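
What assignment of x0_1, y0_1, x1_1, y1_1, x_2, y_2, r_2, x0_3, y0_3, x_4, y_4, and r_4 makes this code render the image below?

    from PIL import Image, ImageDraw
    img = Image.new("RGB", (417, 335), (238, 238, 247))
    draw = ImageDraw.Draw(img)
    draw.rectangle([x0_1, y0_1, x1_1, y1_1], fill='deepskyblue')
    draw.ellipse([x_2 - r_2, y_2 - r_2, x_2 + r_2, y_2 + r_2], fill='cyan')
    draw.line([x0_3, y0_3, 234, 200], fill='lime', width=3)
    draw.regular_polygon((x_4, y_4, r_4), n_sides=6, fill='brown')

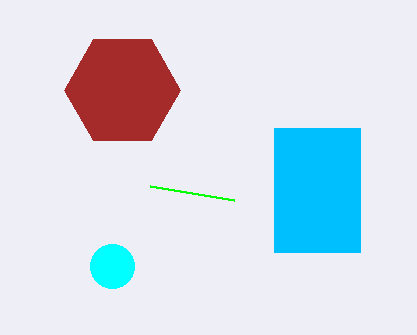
x0_1 = 274
y0_1 = 128
x1_1 = 360
y1_1 = 252
x_2 = 112
y_2 = 266
r_2 = 22
x0_3 = 150
y0_3 = 186
x_4 = 122
y_4 = 90
r_4 = 58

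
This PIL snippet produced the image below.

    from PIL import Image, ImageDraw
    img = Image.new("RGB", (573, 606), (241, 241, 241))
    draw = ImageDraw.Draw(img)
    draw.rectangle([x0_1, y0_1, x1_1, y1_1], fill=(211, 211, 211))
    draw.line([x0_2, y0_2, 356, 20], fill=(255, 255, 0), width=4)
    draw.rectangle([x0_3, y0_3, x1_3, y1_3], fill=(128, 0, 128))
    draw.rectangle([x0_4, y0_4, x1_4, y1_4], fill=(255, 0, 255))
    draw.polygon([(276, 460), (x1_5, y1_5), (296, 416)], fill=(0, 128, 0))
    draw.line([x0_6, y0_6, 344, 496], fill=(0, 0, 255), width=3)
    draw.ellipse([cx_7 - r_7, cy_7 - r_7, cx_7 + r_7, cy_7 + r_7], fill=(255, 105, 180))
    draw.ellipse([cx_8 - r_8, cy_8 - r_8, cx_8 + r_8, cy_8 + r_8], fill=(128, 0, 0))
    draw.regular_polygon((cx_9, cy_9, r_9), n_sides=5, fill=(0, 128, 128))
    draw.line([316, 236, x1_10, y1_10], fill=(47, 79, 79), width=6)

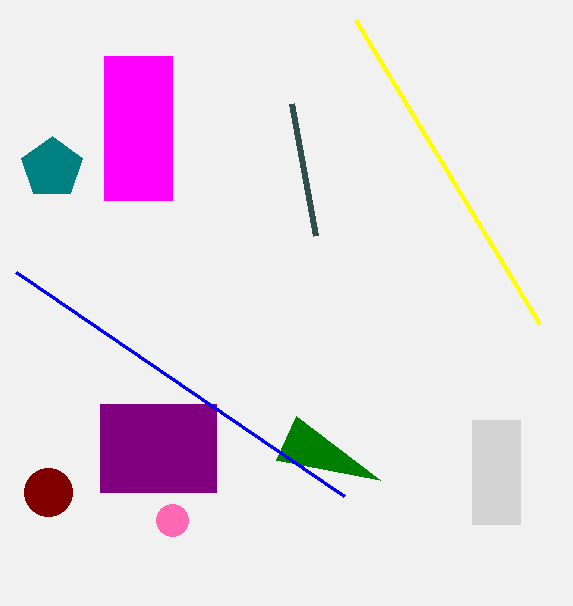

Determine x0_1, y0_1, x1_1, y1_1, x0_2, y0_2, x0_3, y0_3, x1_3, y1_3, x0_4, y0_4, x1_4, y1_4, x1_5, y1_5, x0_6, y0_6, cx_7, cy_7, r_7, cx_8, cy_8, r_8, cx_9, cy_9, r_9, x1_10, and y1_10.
x0_1 = 472, y0_1 = 420, x1_1 = 520, y1_1 = 524, x0_2 = 540, y0_2 = 324, x0_3 = 100, y0_3 = 404, x1_3 = 216, y1_3 = 492, x0_4 = 104, y0_4 = 56, x1_4 = 172, y1_4 = 200, x1_5 = 380, y1_5 = 480, x0_6 = 16, y0_6 = 272, cx_7 = 172, cy_7 = 520, r_7 = 16, cx_8 = 48, cy_8 = 492, r_8 = 24, cx_9 = 52, cy_9 = 168, r_9 = 32, x1_10 = 292, y1_10 = 104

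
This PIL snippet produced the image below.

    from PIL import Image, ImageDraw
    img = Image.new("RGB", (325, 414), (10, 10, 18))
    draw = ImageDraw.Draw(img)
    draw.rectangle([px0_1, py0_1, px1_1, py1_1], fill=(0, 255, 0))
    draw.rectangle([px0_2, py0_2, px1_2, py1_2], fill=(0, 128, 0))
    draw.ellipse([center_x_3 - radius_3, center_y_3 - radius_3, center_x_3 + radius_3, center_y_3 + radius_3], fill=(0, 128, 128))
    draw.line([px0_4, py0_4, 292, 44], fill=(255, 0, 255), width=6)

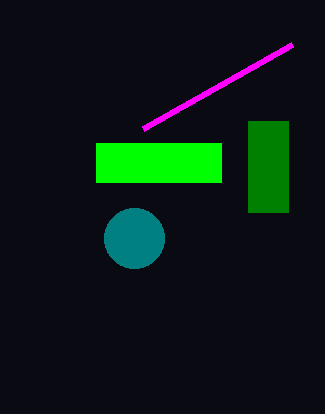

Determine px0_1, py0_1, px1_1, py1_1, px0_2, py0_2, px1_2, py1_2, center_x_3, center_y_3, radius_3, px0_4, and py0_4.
px0_1 = 96, py0_1 = 143, px1_1 = 221, py1_1 = 182, px0_2 = 248, py0_2 = 121, px1_2 = 288, py1_2 = 212, center_x_3 = 134, center_y_3 = 238, radius_3 = 30, px0_4 = 143, py0_4 = 128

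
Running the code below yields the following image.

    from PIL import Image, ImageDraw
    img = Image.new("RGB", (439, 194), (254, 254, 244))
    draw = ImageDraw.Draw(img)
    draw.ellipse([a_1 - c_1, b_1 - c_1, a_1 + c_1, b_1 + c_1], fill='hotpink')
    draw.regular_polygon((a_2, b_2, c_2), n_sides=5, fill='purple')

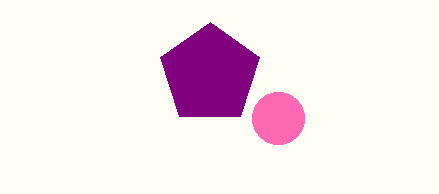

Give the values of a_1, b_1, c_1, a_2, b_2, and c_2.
a_1 = 278, b_1 = 118, c_1 = 26, a_2 = 210, b_2 = 74, c_2 = 52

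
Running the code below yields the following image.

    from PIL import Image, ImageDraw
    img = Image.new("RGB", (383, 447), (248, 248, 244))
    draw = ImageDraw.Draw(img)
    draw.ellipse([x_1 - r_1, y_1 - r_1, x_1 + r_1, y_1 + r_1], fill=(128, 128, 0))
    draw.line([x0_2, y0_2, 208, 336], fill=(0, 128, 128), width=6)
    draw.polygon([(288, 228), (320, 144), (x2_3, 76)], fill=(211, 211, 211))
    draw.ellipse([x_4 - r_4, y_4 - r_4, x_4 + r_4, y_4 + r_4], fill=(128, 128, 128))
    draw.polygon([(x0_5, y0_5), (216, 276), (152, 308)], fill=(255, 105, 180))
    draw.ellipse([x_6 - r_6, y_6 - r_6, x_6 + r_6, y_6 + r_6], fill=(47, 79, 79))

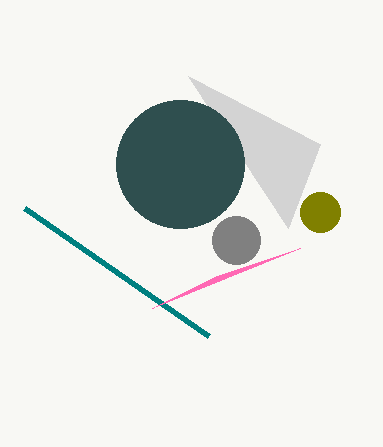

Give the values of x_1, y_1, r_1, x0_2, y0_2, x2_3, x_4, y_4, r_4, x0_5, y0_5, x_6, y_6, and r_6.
x_1 = 320
y_1 = 212
r_1 = 20
x0_2 = 24
y0_2 = 208
x2_3 = 188
x_4 = 236
y_4 = 240
r_4 = 24
x0_5 = 300
y0_5 = 248
x_6 = 180
y_6 = 164
r_6 = 64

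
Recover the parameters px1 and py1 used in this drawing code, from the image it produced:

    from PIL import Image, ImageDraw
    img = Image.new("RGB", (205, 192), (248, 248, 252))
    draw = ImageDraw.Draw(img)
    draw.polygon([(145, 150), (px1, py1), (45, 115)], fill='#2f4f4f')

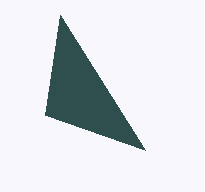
px1 = 60, py1 = 15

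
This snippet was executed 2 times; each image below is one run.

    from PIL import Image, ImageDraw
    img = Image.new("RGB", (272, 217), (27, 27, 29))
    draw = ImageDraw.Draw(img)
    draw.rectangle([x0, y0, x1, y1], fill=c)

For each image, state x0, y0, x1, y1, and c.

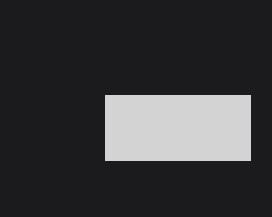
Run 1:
x0 = 105; y0 = 95; x1 = 250; y1 = 160; c = 'lightgray'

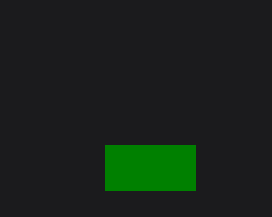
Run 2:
x0 = 105; y0 = 145; x1 = 195; y1 = 190; c = 'green'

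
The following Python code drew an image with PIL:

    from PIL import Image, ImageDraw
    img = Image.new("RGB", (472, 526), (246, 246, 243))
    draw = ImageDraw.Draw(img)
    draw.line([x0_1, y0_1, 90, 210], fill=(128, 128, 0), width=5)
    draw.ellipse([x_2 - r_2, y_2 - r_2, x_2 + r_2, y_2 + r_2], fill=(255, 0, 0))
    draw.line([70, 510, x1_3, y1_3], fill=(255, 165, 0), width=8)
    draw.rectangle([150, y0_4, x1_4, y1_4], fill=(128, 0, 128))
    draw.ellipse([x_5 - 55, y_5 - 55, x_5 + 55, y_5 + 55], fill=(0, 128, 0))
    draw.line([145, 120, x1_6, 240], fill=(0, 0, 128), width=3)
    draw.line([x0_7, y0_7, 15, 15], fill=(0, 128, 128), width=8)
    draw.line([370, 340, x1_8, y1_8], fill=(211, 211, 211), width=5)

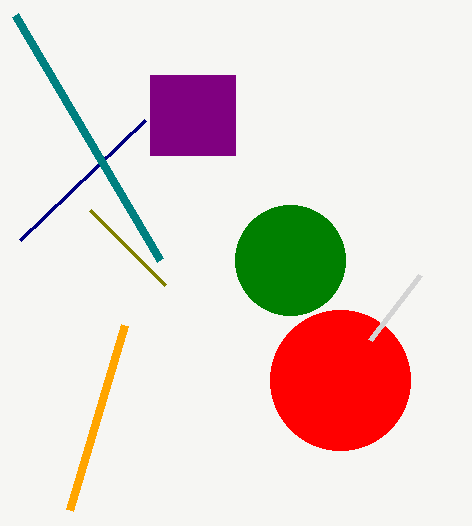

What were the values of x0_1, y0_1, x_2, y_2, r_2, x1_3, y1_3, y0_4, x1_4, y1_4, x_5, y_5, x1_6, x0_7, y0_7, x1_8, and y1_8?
x0_1 = 165; y0_1 = 285; x_2 = 340; y_2 = 380; r_2 = 70; x1_3 = 125; y1_3 = 325; y0_4 = 75; x1_4 = 235; y1_4 = 155; x_5 = 290; y_5 = 260; x1_6 = 20; x0_7 = 160; y0_7 = 260; x1_8 = 420; y1_8 = 275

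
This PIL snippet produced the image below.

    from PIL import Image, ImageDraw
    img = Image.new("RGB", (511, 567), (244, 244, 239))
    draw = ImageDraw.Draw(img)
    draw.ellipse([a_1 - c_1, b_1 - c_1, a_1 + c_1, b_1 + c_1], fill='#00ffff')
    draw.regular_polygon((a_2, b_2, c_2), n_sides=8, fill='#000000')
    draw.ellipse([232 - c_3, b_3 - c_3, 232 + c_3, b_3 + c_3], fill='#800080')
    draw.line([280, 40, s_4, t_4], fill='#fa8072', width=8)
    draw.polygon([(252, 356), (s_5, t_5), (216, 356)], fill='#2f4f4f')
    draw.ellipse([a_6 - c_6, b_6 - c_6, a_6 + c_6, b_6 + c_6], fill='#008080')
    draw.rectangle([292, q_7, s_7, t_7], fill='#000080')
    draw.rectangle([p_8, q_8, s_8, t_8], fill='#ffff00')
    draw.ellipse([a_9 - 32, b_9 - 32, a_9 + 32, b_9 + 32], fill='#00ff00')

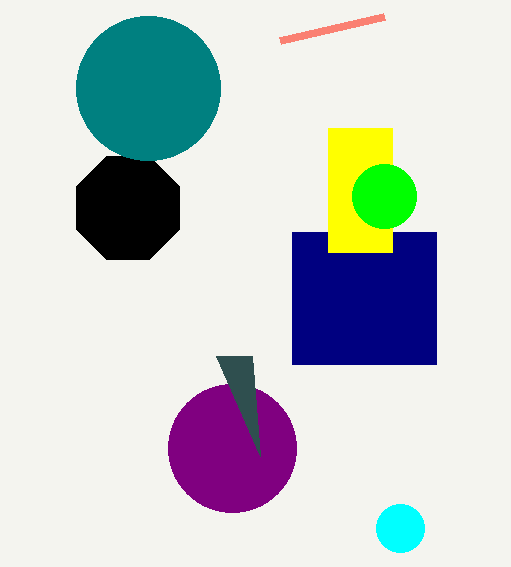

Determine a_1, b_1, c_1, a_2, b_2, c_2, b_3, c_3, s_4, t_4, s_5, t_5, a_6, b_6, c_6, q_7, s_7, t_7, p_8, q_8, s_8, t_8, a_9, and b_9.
a_1 = 400; b_1 = 528; c_1 = 24; a_2 = 128; b_2 = 208; c_2 = 56; b_3 = 448; c_3 = 64; s_4 = 384; t_4 = 16; s_5 = 260; t_5 = 456; a_6 = 148; b_6 = 88; c_6 = 72; q_7 = 232; s_7 = 436; t_7 = 364; p_8 = 328; q_8 = 128; s_8 = 392; t_8 = 252; a_9 = 384; b_9 = 196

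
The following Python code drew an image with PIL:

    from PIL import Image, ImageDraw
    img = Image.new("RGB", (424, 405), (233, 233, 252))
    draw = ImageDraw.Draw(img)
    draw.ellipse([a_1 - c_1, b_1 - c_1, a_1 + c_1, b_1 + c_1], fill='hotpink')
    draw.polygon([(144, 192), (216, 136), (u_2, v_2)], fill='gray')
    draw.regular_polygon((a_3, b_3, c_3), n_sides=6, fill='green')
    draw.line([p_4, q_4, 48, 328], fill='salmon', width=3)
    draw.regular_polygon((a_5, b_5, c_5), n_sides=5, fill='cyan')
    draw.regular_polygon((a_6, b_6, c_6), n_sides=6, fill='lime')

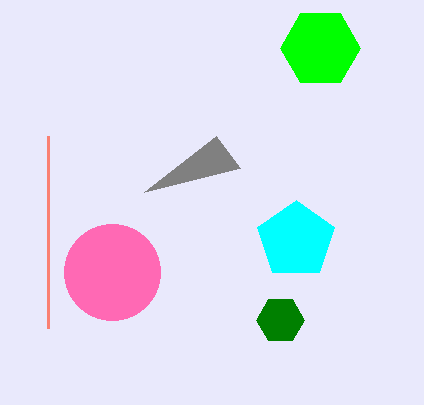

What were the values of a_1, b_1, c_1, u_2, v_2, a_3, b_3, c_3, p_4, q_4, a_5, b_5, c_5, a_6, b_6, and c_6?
a_1 = 112
b_1 = 272
c_1 = 48
u_2 = 240
v_2 = 168
a_3 = 280
b_3 = 320
c_3 = 24
p_4 = 48
q_4 = 136
a_5 = 296
b_5 = 240
c_5 = 40
a_6 = 320
b_6 = 48
c_6 = 40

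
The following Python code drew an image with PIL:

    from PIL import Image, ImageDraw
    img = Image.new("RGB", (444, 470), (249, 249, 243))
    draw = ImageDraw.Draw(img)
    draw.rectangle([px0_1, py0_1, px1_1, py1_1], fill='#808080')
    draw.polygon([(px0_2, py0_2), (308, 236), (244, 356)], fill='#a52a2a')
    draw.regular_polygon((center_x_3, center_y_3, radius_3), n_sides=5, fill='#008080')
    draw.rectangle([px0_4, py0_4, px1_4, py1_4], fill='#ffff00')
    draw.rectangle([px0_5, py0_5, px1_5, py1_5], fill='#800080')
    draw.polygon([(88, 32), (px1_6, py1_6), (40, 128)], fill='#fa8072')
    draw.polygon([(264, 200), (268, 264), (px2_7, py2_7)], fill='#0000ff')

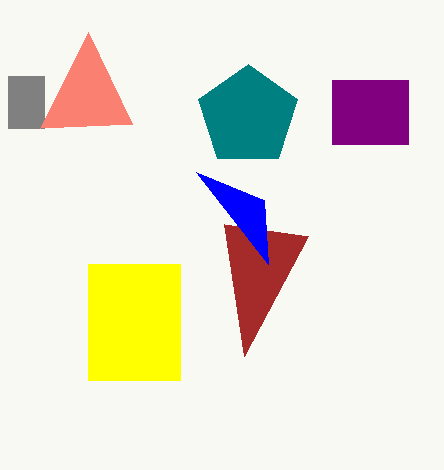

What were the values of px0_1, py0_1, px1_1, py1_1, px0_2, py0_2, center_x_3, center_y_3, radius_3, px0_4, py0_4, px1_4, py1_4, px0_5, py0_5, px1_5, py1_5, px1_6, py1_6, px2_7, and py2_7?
px0_1 = 8, py0_1 = 76, px1_1 = 44, py1_1 = 128, px0_2 = 224, py0_2 = 224, center_x_3 = 248, center_y_3 = 116, radius_3 = 52, px0_4 = 88, py0_4 = 264, px1_4 = 180, py1_4 = 380, px0_5 = 332, py0_5 = 80, px1_5 = 408, py1_5 = 144, px1_6 = 132, py1_6 = 124, px2_7 = 196, py2_7 = 172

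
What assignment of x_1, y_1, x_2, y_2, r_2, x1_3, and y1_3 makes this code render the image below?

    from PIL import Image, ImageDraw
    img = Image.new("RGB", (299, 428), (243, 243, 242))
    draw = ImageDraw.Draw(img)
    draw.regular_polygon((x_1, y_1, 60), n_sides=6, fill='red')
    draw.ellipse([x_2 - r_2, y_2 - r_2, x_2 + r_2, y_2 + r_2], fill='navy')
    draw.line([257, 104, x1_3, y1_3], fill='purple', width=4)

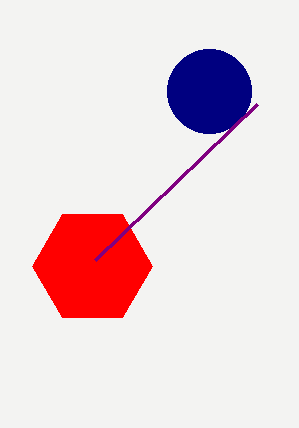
x_1 = 92, y_1 = 266, x_2 = 209, y_2 = 91, r_2 = 42, x1_3 = 95, y1_3 = 260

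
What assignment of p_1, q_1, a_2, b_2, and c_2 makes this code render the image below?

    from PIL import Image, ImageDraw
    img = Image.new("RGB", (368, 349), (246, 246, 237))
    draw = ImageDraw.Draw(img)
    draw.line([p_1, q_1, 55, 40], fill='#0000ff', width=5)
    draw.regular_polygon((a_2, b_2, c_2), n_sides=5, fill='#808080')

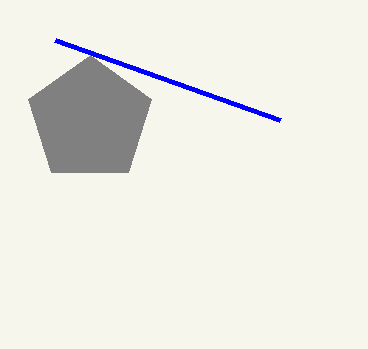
p_1 = 280
q_1 = 120
a_2 = 90
b_2 = 120
c_2 = 65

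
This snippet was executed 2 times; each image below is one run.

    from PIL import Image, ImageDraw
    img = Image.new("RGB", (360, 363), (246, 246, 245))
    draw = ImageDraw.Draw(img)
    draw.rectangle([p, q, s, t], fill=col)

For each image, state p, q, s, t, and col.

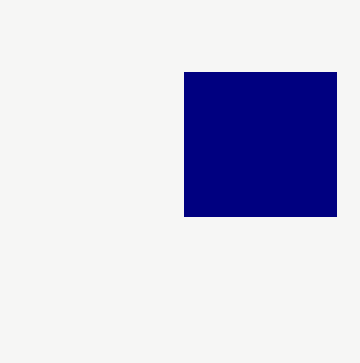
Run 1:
p = 184
q = 72
s = 336
t = 216
col = 'navy'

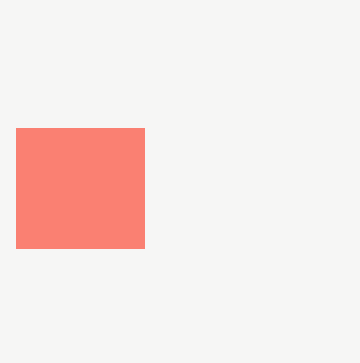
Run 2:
p = 16
q = 128
s = 144
t = 248
col = 'salmon'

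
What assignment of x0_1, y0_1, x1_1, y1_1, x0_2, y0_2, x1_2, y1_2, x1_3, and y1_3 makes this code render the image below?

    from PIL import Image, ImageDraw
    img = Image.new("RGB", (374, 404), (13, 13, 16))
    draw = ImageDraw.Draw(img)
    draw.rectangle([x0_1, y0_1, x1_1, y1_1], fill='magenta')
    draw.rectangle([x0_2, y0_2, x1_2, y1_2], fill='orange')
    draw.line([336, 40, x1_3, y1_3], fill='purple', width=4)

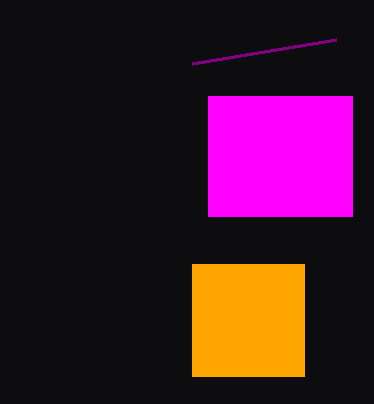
x0_1 = 208; y0_1 = 96; x1_1 = 352; y1_1 = 216; x0_2 = 192; y0_2 = 264; x1_2 = 304; y1_2 = 376; x1_3 = 192; y1_3 = 64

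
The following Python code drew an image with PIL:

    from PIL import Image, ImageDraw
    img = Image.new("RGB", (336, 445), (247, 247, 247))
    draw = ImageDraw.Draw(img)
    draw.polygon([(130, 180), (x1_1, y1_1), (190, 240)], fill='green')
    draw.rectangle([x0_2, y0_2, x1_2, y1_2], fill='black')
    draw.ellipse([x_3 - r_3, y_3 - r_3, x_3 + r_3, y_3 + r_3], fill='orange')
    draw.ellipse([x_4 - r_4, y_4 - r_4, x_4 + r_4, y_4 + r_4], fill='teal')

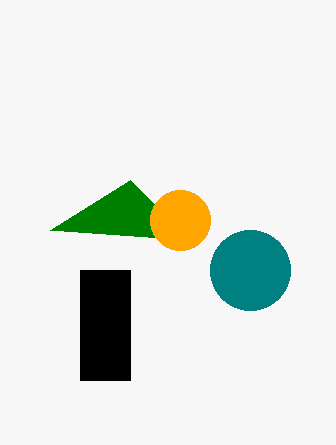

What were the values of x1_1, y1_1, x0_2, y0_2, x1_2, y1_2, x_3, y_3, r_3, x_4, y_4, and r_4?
x1_1 = 50; y1_1 = 230; x0_2 = 80; y0_2 = 270; x1_2 = 130; y1_2 = 380; x_3 = 180; y_3 = 220; r_3 = 30; x_4 = 250; y_4 = 270; r_4 = 40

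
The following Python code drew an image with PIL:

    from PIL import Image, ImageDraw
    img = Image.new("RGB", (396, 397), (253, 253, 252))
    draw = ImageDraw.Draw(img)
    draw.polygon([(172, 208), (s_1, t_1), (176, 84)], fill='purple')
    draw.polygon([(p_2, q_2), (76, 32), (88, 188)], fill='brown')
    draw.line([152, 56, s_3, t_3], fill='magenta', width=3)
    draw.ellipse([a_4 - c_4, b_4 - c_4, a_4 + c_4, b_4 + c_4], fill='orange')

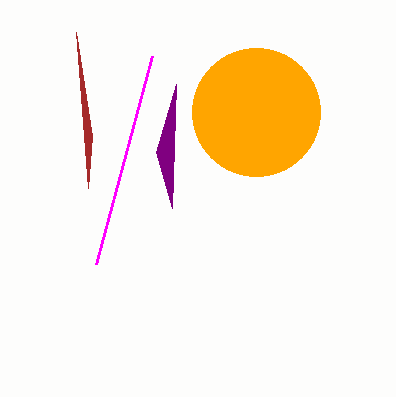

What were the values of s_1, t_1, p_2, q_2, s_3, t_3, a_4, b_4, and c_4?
s_1 = 156
t_1 = 152
p_2 = 92
q_2 = 136
s_3 = 96
t_3 = 264
a_4 = 256
b_4 = 112
c_4 = 64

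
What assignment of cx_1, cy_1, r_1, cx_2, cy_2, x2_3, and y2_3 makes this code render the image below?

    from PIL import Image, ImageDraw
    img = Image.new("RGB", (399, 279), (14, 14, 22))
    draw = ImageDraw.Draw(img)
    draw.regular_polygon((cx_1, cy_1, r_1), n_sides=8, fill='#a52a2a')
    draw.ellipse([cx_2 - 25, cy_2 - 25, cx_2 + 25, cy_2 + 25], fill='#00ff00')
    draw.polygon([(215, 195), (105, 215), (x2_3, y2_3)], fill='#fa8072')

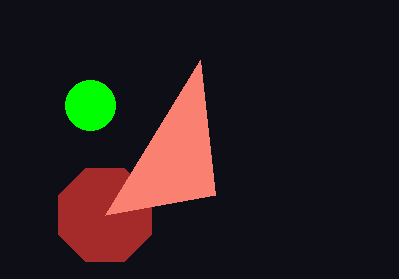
cx_1 = 105; cy_1 = 215; r_1 = 50; cx_2 = 90; cy_2 = 105; x2_3 = 200; y2_3 = 60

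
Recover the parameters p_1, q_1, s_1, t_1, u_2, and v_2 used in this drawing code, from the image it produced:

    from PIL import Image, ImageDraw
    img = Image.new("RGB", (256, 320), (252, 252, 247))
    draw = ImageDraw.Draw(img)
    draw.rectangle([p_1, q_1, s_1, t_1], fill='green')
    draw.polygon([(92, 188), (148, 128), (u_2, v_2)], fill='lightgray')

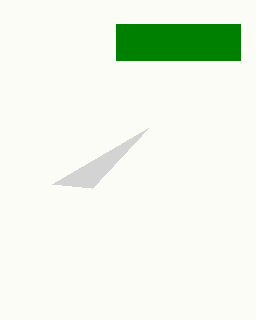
p_1 = 116; q_1 = 24; s_1 = 240; t_1 = 60; u_2 = 52; v_2 = 184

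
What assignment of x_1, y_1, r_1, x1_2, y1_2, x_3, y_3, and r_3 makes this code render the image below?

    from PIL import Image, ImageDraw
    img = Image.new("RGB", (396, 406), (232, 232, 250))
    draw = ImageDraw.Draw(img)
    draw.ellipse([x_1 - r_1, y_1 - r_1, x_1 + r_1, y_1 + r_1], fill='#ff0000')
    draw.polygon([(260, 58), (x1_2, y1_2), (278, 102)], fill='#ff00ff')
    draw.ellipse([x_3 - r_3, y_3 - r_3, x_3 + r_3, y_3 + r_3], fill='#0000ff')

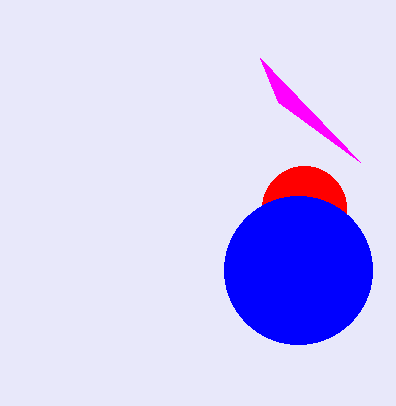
x_1 = 304
y_1 = 208
r_1 = 42
x1_2 = 360
y1_2 = 162
x_3 = 298
y_3 = 270
r_3 = 74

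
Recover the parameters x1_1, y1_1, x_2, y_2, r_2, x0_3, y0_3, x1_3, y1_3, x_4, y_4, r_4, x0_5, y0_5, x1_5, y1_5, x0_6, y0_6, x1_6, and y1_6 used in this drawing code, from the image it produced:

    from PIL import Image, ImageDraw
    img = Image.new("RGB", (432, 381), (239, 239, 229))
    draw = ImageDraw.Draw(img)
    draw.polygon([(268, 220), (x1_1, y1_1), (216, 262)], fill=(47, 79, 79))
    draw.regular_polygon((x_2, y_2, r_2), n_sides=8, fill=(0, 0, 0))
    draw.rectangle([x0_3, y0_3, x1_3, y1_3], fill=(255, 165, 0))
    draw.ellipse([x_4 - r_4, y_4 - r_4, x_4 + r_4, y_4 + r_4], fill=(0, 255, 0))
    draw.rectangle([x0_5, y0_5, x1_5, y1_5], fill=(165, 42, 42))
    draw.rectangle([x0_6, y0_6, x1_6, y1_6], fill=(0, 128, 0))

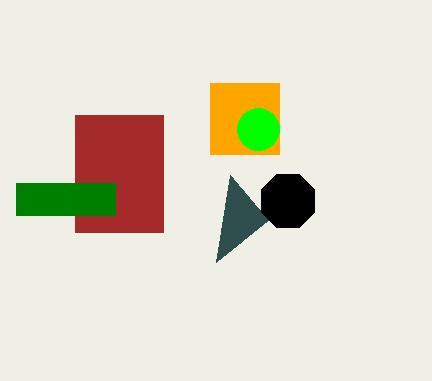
x1_1 = 230
y1_1 = 175
x_2 = 288
y_2 = 201
r_2 = 29
x0_3 = 210
y0_3 = 83
x1_3 = 279
y1_3 = 154
x_4 = 258
y_4 = 129
r_4 = 21
x0_5 = 75
y0_5 = 115
x1_5 = 163
y1_5 = 232
x0_6 = 16
y0_6 = 183
x1_6 = 115
y1_6 = 215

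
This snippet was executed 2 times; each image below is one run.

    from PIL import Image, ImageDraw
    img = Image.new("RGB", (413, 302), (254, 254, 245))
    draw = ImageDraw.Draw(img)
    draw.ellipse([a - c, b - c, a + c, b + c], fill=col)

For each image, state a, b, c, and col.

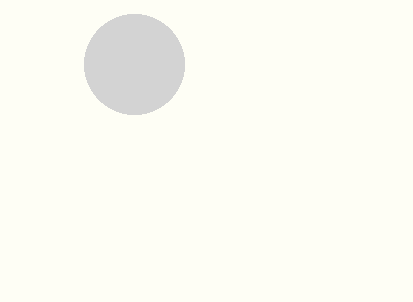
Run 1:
a = 134; b = 64; c = 50; col = 'lightgray'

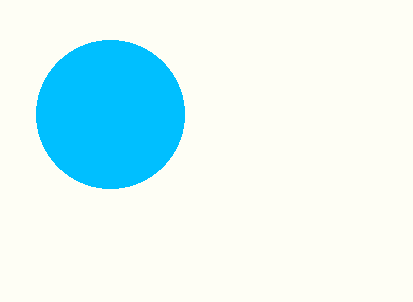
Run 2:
a = 110, b = 114, c = 74, col = 'deepskyblue'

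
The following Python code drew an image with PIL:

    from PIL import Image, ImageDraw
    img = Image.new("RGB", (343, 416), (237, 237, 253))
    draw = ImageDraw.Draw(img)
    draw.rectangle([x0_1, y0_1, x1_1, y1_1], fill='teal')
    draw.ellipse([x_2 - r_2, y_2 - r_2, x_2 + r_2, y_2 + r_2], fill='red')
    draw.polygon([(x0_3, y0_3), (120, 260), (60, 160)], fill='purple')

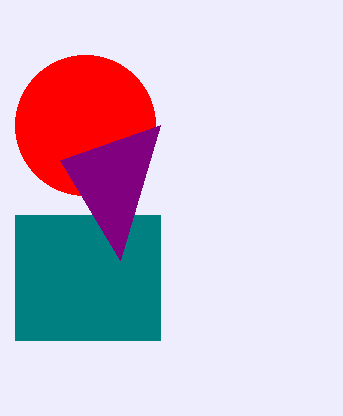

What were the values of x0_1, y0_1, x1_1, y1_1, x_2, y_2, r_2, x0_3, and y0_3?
x0_1 = 15, y0_1 = 215, x1_1 = 160, y1_1 = 340, x_2 = 85, y_2 = 125, r_2 = 70, x0_3 = 160, y0_3 = 125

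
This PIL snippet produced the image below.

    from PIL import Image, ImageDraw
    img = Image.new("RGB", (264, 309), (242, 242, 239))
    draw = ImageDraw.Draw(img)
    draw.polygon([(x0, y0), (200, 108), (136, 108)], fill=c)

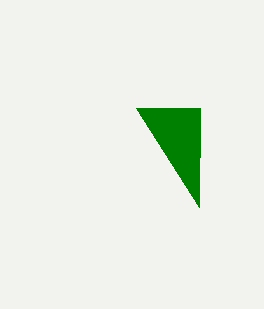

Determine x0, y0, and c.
x0 = 199, y0 = 207, c = 'green'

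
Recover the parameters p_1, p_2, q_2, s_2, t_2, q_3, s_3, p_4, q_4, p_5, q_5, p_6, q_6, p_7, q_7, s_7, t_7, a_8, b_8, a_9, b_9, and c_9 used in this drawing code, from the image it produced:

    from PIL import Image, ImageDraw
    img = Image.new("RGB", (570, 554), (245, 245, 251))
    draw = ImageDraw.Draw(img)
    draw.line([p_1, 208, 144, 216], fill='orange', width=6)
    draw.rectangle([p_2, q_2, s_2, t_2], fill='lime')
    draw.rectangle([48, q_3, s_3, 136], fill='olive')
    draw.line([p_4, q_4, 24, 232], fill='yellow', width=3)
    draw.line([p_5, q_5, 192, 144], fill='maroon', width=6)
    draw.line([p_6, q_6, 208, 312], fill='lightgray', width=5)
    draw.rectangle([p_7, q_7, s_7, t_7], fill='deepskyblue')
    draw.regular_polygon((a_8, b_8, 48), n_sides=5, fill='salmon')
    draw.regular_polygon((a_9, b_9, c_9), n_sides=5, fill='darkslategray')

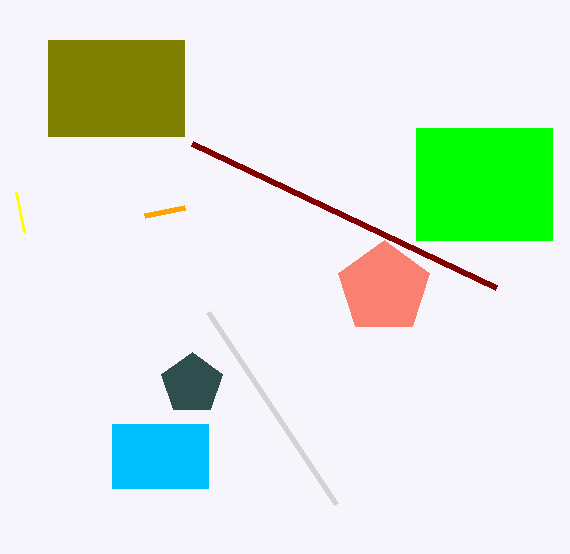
p_1 = 184; p_2 = 416; q_2 = 128; s_2 = 552; t_2 = 240; q_3 = 40; s_3 = 184; p_4 = 16; q_4 = 192; p_5 = 496; q_5 = 288; p_6 = 336; q_6 = 504; p_7 = 112; q_7 = 424; s_7 = 208; t_7 = 488; a_8 = 384; b_8 = 288; a_9 = 192; b_9 = 384; c_9 = 32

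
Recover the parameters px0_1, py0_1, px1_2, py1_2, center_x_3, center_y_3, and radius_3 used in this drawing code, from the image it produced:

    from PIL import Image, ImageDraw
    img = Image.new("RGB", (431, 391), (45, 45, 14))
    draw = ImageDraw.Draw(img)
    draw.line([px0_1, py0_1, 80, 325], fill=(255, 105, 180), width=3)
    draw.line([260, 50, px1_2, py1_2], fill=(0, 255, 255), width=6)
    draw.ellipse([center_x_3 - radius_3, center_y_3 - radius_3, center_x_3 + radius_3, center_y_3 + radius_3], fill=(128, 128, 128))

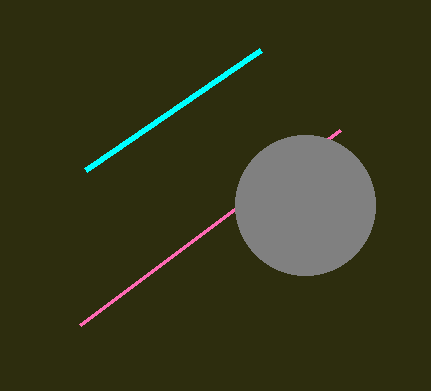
px0_1 = 340; py0_1 = 130; px1_2 = 85; py1_2 = 170; center_x_3 = 305; center_y_3 = 205; radius_3 = 70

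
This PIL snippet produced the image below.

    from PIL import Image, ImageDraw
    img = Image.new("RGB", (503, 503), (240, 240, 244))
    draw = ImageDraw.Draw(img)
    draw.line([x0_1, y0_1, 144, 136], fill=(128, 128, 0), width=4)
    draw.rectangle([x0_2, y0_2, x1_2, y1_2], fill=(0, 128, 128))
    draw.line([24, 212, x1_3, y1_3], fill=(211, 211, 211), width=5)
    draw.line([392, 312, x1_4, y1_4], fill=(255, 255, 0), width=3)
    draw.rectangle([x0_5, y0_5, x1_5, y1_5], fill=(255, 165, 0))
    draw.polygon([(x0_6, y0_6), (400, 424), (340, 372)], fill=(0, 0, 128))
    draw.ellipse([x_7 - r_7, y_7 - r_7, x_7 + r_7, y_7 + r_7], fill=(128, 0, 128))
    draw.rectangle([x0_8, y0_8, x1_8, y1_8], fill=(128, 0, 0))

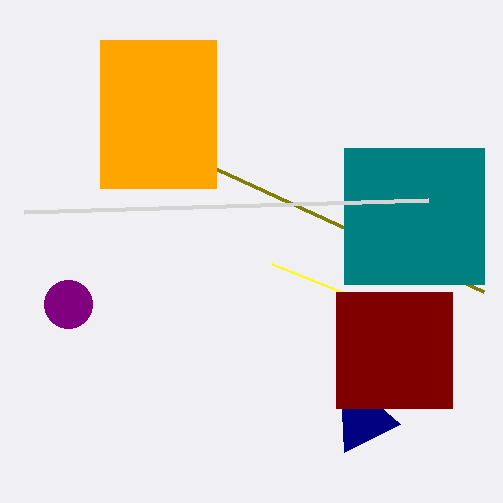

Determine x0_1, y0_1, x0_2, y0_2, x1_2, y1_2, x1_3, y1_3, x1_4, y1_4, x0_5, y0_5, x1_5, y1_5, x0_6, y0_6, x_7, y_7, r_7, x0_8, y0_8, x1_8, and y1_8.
x0_1 = 484, y0_1 = 292, x0_2 = 344, y0_2 = 148, x1_2 = 484, y1_2 = 284, x1_3 = 428, y1_3 = 200, x1_4 = 272, y1_4 = 264, x0_5 = 100, y0_5 = 40, x1_5 = 216, y1_5 = 188, x0_6 = 344, y0_6 = 452, x_7 = 68, y_7 = 304, r_7 = 24, x0_8 = 336, y0_8 = 292, x1_8 = 452, y1_8 = 408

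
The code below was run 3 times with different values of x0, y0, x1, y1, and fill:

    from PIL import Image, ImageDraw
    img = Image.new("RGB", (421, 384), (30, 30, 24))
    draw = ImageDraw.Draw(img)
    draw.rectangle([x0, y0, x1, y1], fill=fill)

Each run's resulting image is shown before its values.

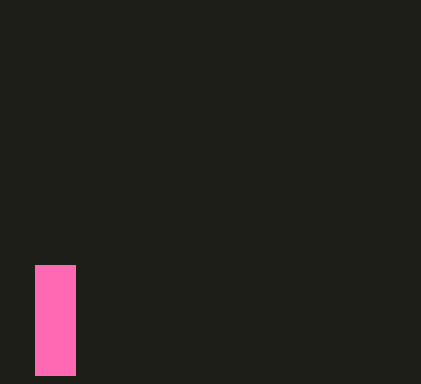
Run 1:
x0 = 35; y0 = 265; x1 = 75; y1 = 375; fill = 'hotpink'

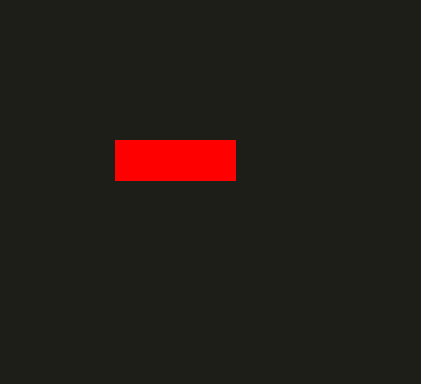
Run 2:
x0 = 115, y0 = 140, x1 = 235, y1 = 180, fill = 'red'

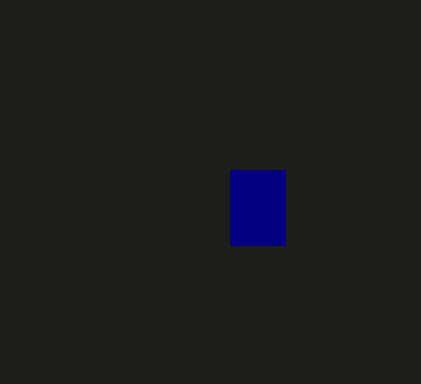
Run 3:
x0 = 230; y0 = 170; x1 = 285; y1 = 245; fill = 'navy'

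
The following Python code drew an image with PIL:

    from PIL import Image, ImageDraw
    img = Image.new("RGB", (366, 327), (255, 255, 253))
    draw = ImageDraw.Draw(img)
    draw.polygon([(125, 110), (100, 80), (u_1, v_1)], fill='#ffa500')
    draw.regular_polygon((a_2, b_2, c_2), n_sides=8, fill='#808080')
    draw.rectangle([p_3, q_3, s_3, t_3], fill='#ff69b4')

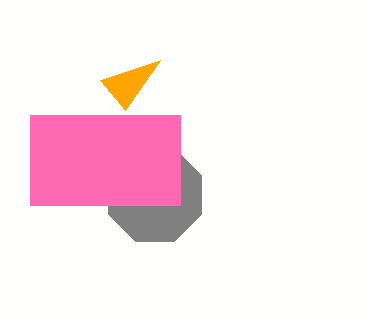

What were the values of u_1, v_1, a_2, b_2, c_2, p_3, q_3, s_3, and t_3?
u_1 = 160, v_1 = 60, a_2 = 155, b_2 = 195, c_2 = 50, p_3 = 30, q_3 = 115, s_3 = 180, t_3 = 205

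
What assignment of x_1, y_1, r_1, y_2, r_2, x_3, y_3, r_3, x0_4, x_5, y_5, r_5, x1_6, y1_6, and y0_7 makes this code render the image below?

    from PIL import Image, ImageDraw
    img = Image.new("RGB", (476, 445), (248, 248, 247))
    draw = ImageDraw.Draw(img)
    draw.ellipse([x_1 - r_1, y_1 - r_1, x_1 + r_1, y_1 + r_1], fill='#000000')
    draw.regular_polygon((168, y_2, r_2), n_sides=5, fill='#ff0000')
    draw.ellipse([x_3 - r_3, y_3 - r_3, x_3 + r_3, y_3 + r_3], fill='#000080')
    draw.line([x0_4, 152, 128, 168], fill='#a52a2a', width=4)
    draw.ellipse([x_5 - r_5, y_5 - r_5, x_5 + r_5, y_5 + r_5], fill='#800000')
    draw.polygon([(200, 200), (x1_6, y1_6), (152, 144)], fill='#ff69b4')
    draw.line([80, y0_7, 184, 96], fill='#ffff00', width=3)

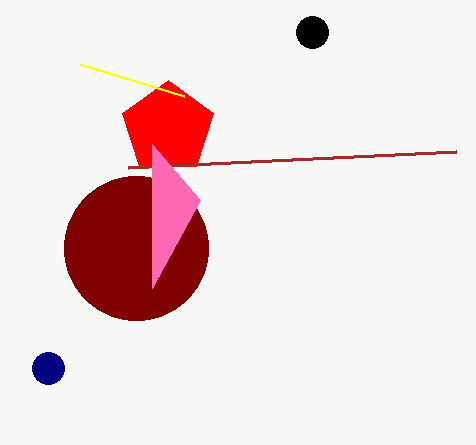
x_1 = 312; y_1 = 32; r_1 = 16; y_2 = 128; r_2 = 48; x_3 = 48; y_3 = 368; r_3 = 16; x0_4 = 456; x_5 = 136; y_5 = 248; r_5 = 72; x1_6 = 152; y1_6 = 288; y0_7 = 64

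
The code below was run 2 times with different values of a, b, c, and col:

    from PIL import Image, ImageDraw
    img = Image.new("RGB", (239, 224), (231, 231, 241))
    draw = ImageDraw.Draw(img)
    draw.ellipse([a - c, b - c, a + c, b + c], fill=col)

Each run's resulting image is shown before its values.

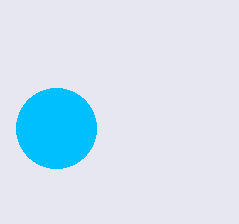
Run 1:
a = 56
b = 128
c = 40
col = 'deepskyblue'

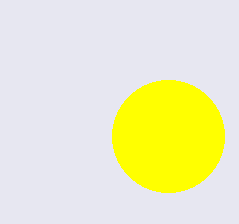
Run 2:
a = 168; b = 136; c = 56; col = 'yellow'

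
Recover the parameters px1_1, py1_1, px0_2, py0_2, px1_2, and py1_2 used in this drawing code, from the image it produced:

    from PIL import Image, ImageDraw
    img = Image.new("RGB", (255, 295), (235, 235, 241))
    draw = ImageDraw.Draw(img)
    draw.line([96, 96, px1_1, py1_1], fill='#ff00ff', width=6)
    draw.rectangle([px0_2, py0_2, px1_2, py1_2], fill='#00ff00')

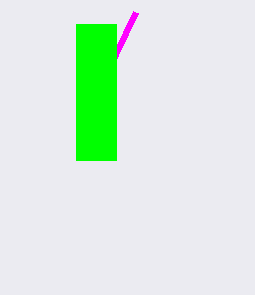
px1_1 = 136, py1_1 = 12, px0_2 = 76, py0_2 = 24, px1_2 = 116, py1_2 = 160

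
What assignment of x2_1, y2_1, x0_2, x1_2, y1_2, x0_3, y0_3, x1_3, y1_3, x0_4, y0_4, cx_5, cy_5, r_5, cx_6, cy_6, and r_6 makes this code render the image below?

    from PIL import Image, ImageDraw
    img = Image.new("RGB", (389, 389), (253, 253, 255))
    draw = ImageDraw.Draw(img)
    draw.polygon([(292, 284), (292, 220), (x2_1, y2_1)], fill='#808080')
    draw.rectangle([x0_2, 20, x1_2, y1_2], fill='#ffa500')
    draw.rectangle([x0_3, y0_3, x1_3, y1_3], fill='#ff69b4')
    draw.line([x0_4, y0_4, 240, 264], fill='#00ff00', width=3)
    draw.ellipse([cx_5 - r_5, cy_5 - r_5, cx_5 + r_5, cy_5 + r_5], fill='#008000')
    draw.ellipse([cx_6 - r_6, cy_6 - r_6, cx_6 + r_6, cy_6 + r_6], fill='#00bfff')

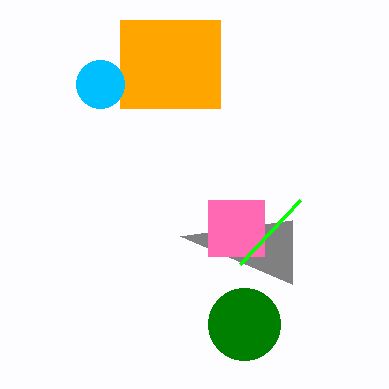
x2_1 = 180
y2_1 = 236
x0_2 = 120
x1_2 = 220
y1_2 = 108
x0_3 = 208
y0_3 = 200
x1_3 = 264
y1_3 = 256
x0_4 = 300
y0_4 = 200
cx_5 = 244
cy_5 = 324
r_5 = 36
cx_6 = 100
cy_6 = 84
r_6 = 24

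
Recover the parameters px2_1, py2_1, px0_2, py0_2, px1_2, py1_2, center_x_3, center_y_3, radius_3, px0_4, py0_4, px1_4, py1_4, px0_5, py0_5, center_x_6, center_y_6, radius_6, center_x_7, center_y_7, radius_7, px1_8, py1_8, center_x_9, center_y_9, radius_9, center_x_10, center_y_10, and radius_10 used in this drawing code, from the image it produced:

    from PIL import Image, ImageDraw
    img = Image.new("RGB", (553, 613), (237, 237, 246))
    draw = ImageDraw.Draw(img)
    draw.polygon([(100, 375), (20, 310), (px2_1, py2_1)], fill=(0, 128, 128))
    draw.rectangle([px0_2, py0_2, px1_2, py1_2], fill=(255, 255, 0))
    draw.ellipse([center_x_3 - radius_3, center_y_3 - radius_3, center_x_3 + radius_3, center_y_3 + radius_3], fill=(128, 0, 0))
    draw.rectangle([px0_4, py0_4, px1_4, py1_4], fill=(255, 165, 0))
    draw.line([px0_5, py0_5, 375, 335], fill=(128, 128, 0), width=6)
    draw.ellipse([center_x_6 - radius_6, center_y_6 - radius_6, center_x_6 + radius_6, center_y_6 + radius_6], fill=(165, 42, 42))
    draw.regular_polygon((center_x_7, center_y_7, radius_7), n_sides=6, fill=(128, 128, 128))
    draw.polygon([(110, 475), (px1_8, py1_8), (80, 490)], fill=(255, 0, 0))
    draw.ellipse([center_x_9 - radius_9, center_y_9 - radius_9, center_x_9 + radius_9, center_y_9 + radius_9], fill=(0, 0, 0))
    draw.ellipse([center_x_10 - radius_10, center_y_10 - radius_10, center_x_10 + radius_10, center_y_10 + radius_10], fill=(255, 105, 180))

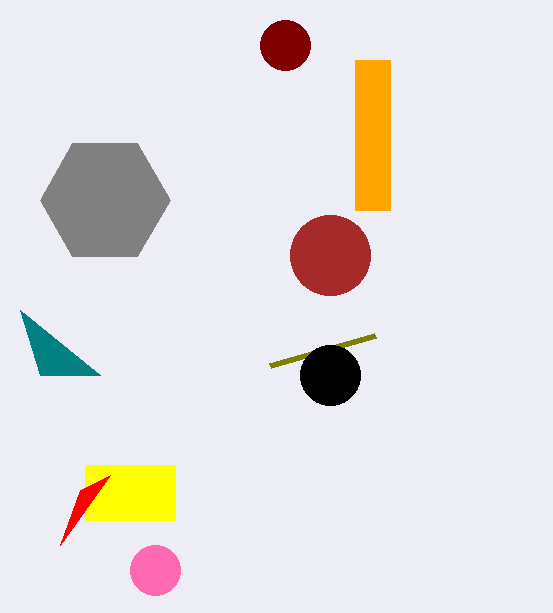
px2_1 = 40; py2_1 = 375; px0_2 = 85; py0_2 = 465; px1_2 = 175; py1_2 = 520; center_x_3 = 285; center_y_3 = 45; radius_3 = 25; px0_4 = 355; py0_4 = 60; px1_4 = 390; py1_4 = 210; px0_5 = 270; py0_5 = 365; center_x_6 = 330; center_y_6 = 255; radius_6 = 40; center_x_7 = 105; center_y_7 = 200; radius_7 = 65; px1_8 = 60; py1_8 = 545; center_x_9 = 330; center_y_9 = 375; radius_9 = 30; center_x_10 = 155; center_y_10 = 570; radius_10 = 25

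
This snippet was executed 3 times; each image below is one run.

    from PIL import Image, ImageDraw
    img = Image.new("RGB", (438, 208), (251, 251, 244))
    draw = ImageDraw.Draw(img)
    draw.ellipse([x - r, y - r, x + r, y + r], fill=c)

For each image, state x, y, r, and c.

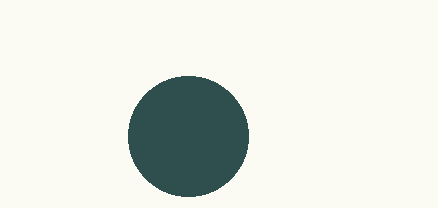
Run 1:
x = 188; y = 136; r = 60; c = 'darkslategray'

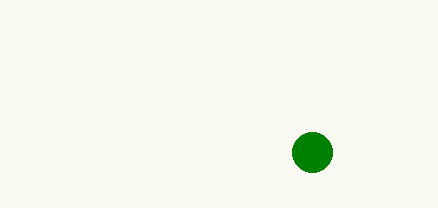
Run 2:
x = 312; y = 152; r = 20; c = 'green'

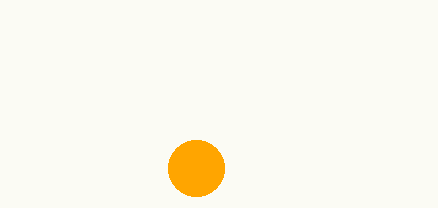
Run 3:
x = 196; y = 168; r = 28; c = 'orange'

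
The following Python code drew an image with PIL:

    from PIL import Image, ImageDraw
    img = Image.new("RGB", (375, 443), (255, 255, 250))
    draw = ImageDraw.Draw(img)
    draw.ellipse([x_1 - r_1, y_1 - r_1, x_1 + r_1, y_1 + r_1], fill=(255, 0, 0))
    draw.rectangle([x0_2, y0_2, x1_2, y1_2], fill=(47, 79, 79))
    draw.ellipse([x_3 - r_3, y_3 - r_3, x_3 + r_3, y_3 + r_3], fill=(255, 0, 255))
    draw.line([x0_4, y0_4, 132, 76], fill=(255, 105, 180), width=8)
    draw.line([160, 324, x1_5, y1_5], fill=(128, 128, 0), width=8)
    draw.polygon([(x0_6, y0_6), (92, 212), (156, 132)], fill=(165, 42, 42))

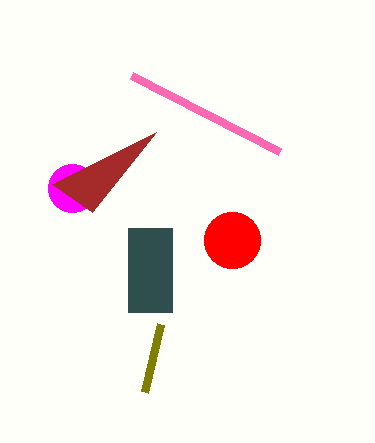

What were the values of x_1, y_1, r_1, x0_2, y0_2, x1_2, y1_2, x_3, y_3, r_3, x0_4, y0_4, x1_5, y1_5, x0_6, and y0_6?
x_1 = 232; y_1 = 240; r_1 = 28; x0_2 = 128; y0_2 = 228; x1_2 = 172; y1_2 = 312; x_3 = 72; y_3 = 188; r_3 = 24; x0_4 = 280; y0_4 = 152; x1_5 = 144; y1_5 = 392; x0_6 = 52; y0_6 = 184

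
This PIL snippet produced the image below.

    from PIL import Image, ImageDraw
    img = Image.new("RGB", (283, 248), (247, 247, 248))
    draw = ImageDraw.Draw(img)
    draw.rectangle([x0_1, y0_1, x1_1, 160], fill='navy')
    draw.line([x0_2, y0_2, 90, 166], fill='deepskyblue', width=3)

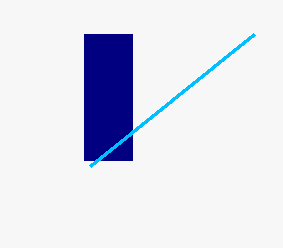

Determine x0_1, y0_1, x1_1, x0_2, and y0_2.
x0_1 = 84
y0_1 = 34
x1_1 = 132
x0_2 = 254
y0_2 = 34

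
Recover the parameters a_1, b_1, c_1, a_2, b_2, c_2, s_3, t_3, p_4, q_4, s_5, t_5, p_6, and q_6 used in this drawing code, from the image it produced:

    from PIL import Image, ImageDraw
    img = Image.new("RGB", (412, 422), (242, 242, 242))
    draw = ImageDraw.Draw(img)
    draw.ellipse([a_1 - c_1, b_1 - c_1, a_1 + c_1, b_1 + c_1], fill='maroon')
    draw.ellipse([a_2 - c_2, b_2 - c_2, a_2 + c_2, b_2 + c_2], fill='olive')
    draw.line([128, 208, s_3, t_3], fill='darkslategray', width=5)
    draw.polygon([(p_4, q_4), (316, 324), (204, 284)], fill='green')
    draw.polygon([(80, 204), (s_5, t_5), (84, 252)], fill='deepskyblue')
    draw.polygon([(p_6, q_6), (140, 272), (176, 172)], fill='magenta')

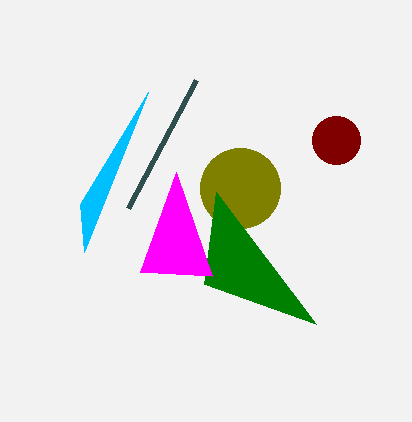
a_1 = 336
b_1 = 140
c_1 = 24
a_2 = 240
b_2 = 188
c_2 = 40
s_3 = 196
t_3 = 80
p_4 = 216
q_4 = 192
s_5 = 148
t_5 = 92
p_6 = 212
q_6 = 276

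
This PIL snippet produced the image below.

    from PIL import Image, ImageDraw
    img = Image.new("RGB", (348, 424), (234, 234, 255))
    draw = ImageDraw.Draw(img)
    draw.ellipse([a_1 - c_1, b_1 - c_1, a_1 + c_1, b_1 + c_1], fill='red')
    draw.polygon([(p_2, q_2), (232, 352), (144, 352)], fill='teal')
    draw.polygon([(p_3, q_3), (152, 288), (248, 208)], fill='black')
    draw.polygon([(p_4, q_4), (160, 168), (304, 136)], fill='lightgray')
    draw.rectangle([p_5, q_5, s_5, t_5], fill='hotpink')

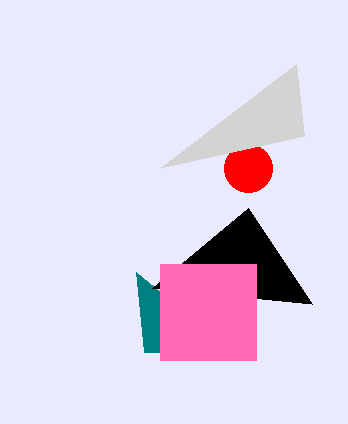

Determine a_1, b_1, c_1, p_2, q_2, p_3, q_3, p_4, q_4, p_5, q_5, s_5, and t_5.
a_1 = 248; b_1 = 168; c_1 = 24; p_2 = 136; q_2 = 272; p_3 = 312; q_3 = 304; p_4 = 296; q_4 = 64; p_5 = 160; q_5 = 264; s_5 = 256; t_5 = 360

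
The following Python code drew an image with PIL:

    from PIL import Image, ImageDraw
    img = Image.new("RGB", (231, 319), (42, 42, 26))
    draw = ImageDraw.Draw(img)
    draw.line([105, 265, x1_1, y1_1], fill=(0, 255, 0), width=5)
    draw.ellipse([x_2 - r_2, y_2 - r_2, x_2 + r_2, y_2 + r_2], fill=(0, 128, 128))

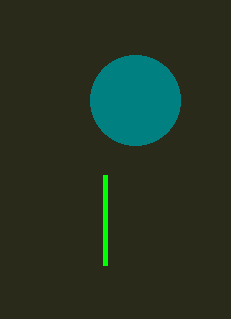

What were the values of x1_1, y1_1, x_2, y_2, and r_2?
x1_1 = 105; y1_1 = 175; x_2 = 135; y_2 = 100; r_2 = 45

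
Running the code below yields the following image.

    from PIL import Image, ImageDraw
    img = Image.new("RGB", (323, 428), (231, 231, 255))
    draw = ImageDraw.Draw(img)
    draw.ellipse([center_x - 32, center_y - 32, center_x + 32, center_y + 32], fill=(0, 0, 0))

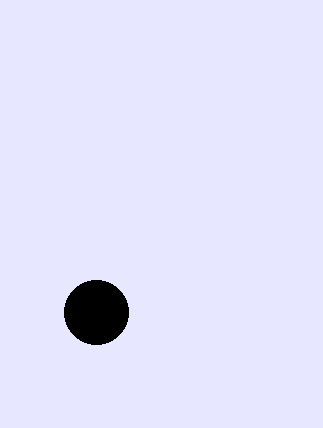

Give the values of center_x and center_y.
center_x = 96, center_y = 312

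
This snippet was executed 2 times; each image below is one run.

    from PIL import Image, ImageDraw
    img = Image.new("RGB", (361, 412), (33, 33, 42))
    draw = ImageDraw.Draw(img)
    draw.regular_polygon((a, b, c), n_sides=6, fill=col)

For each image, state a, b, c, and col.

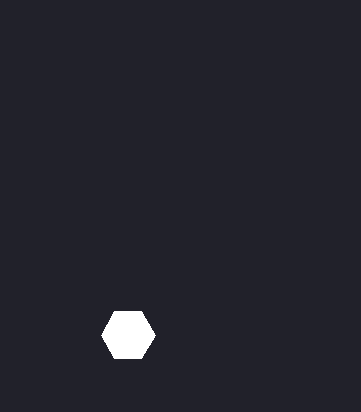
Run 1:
a = 128, b = 335, c = 27, col = 'white'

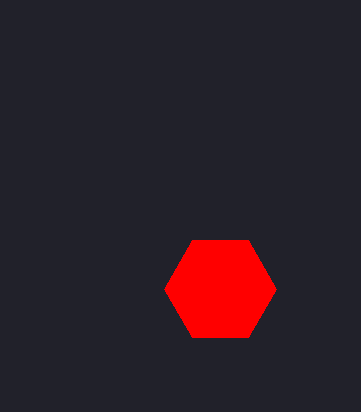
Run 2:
a = 220
b = 289
c = 56
col = 'red'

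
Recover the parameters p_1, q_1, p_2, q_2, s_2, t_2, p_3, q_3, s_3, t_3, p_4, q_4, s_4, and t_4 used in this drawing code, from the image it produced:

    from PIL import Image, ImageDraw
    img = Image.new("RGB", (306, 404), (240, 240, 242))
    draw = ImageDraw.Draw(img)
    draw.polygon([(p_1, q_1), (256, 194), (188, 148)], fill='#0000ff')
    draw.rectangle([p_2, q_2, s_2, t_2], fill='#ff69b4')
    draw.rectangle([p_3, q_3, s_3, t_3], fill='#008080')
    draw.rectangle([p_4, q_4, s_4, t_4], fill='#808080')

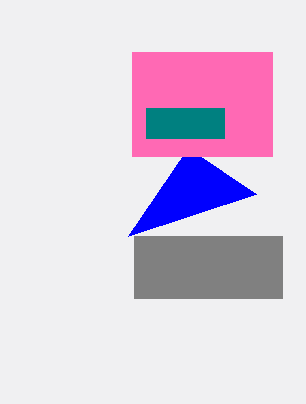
p_1 = 128, q_1 = 236, p_2 = 132, q_2 = 52, s_2 = 272, t_2 = 156, p_3 = 146, q_3 = 108, s_3 = 224, t_3 = 138, p_4 = 134, q_4 = 236, s_4 = 282, t_4 = 298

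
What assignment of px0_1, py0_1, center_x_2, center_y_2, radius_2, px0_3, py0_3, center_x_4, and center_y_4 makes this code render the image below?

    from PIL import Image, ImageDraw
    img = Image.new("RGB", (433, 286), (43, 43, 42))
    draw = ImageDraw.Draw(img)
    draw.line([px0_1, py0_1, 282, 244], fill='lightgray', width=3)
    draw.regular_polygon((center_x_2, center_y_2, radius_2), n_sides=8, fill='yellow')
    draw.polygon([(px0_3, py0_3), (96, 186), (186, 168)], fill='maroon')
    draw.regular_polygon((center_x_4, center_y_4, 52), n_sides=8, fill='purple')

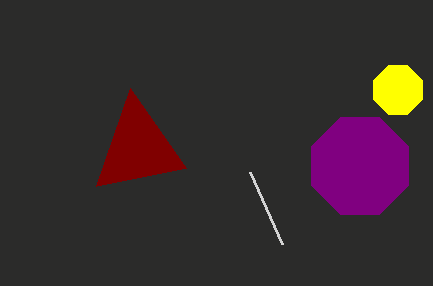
px0_1 = 250, py0_1 = 172, center_x_2 = 398, center_y_2 = 90, radius_2 = 26, px0_3 = 130, py0_3 = 88, center_x_4 = 360, center_y_4 = 166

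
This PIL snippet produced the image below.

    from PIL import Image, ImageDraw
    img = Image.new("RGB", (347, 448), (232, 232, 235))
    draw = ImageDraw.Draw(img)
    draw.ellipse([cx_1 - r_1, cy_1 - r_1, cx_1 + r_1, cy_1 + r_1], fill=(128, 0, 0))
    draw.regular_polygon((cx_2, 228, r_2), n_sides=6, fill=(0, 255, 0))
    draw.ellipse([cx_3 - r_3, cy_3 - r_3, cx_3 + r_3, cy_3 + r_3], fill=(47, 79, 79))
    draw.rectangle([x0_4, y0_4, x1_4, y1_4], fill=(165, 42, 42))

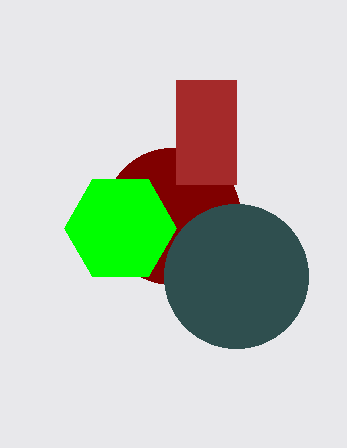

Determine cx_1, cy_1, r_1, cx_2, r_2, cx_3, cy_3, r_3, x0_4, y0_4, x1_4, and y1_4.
cx_1 = 172
cy_1 = 216
r_1 = 68
cx_2 = 120
r_2 = 56
cx_3 = 236
cy_3 = 276
r_3 = 72
x0_4 = 176
y0_4 = 80
x1_4 = 236
y1_4 = 184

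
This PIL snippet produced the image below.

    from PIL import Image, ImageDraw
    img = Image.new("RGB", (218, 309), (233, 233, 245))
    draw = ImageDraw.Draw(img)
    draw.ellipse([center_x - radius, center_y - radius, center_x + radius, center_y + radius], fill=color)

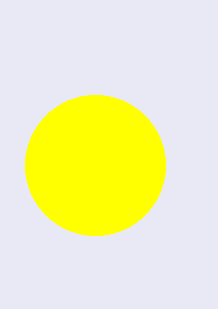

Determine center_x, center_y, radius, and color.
center_x = 95; center_y = 165; radius = 70; color = 'yellow'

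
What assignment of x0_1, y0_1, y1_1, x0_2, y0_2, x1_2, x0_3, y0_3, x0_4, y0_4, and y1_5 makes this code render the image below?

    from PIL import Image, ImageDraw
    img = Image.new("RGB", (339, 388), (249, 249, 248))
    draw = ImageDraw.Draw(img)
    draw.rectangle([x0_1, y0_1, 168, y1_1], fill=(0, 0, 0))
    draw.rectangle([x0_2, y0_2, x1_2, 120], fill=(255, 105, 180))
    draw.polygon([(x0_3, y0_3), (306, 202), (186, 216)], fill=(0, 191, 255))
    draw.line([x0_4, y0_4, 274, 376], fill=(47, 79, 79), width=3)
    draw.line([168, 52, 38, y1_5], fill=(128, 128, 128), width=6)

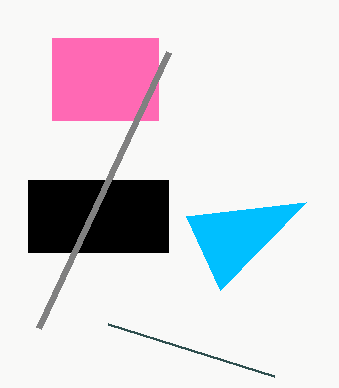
x0_1 = 28, y0_1 = 180, y1_1 = 252, x0_2 = 52, y0_2 = 38, x1_2 = 158, x0_3 = 220, y0_3 = 290, x0_4 = 108, y0_4 = 324, y1_5 = 328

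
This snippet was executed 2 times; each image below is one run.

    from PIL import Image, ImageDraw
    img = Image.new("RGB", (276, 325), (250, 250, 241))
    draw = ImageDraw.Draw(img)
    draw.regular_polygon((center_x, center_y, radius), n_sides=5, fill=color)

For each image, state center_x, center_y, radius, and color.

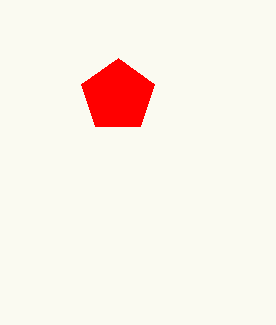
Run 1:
center_x = 118; center_y = 96; radius = 38; color = 'red'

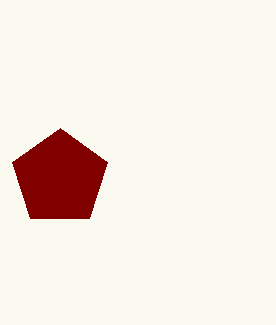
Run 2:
center_x = 60, center_y = 178, radius = 50, color = 'maroon'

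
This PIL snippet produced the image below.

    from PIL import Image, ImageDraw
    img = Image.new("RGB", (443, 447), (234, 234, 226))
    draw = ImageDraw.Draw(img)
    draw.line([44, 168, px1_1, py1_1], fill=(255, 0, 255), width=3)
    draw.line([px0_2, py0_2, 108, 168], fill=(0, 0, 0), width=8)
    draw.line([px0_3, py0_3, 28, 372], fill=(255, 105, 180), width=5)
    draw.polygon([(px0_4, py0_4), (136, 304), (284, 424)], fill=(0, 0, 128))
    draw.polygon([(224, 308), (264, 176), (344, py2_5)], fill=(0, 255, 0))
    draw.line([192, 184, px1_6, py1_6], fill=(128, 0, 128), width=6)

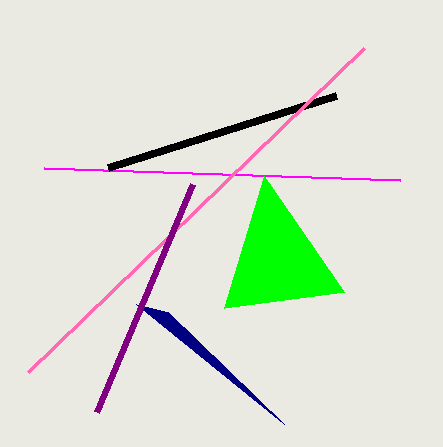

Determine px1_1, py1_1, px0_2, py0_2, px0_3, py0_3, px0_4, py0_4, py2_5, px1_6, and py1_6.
px1_1 = 400, py1_1 = 180, px0_2 = 336, py0_2 = 96, px0_3 = 364, py0_3 = 48, px0_4 = 168, py0_4 = 312, py2_5 = 292, px1_6 = 96, py1_6 = 412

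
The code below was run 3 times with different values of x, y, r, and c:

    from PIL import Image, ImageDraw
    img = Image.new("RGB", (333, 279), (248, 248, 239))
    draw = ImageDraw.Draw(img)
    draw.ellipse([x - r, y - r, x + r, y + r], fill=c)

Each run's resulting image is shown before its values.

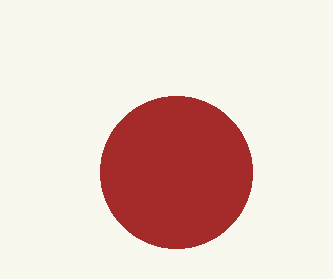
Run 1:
x = 176; y = 172; r = 76; c = 'brown'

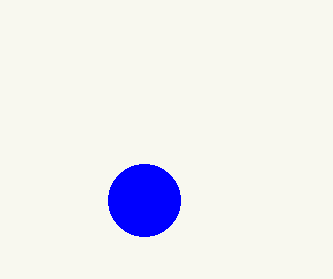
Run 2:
x = 144, y = 200, r = 36, c = 'blue'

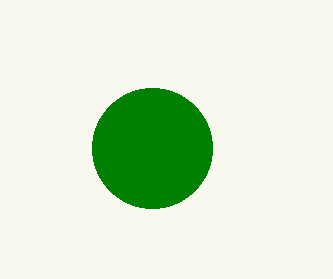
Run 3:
x = 152
y = 148
r = 60
c = 'green'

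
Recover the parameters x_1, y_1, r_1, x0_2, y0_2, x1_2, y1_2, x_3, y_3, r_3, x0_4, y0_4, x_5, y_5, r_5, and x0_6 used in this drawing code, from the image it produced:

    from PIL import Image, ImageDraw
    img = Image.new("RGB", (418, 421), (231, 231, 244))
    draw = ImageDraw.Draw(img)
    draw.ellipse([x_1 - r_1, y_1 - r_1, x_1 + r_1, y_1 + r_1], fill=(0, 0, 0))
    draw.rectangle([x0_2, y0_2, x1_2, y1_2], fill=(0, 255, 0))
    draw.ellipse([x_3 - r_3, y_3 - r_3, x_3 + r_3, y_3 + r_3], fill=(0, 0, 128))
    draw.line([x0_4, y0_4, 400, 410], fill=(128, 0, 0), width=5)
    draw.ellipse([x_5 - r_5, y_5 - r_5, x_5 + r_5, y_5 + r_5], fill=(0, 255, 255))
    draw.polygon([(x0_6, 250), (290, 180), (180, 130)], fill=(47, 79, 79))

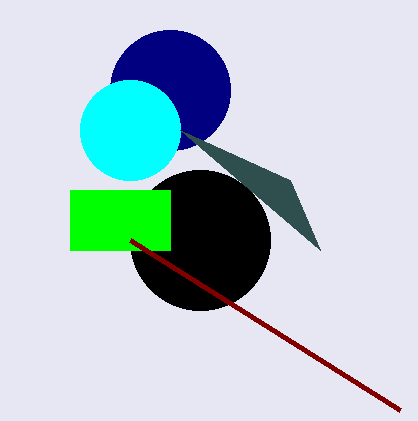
x_1 = 200; y_1 = 240; r_1 = 70; x0_2 = 70; y0_2 = 190; x1_2 = 170; y1_2 = 250; x_3 = 170; y_3 = 90; r_3 = 60; x0_4 = 130; y0_4 = 240; x_5 = 130; y_5 = 130; r_5 = 50; x0_6 = 320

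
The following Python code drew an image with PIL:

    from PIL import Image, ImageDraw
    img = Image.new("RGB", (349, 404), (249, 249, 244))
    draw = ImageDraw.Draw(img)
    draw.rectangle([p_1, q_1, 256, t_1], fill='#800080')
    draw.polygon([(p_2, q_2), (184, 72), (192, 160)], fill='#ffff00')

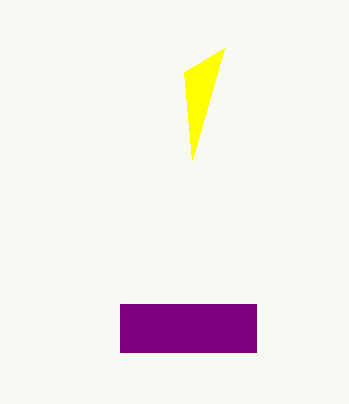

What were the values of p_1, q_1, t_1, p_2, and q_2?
p_1 = 120, q_1 = 304, t_1 = 352, p_2 = 224, q_2 = 48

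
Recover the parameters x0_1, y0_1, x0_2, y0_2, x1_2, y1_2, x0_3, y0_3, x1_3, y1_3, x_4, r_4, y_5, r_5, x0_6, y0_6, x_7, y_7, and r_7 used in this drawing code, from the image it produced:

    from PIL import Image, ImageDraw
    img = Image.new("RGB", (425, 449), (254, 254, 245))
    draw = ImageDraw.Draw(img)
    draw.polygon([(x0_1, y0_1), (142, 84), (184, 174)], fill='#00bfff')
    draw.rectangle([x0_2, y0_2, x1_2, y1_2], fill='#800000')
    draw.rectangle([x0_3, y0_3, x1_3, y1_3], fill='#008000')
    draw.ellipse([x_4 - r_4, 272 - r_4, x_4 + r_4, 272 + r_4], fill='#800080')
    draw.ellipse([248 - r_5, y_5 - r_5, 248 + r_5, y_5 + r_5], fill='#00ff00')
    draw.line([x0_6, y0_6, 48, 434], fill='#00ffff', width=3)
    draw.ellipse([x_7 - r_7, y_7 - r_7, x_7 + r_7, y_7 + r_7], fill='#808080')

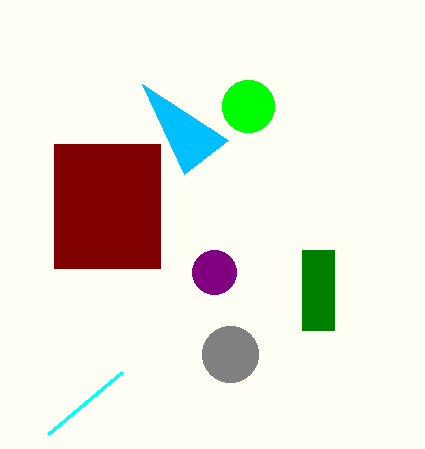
x0_1 = 228, y0_1 = 140, x0_2 = 54, y0_2 = 144, x1_2 = 160, y1_2 = 268, x0_3 = 302, y0_3 = 250, x1_3 = 334, y1_3 = 330, x_4 = 214, r_4 = 22, y_5 = 106, r_5 = 26, x0_6 = 122, y0_6 = 372, x_7 = 230, y_7 = 354, r_7 = 28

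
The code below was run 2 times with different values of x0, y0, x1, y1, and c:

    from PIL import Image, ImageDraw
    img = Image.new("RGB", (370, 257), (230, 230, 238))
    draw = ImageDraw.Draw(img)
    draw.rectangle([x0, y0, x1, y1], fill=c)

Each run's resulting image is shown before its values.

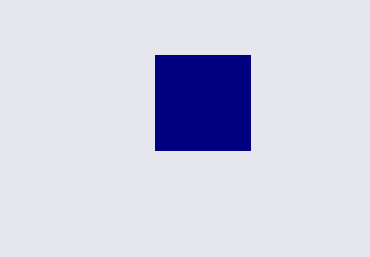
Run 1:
x0 = 155
y0 = 55
x1 = 250
y1 = 150
c = 'navy'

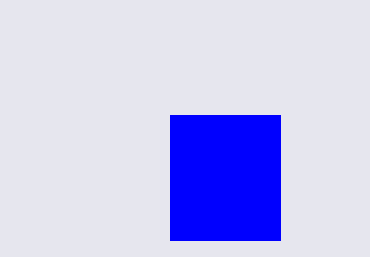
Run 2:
x0 = 170; y0 = 115; x1 = 280; y1 = 240; c = 'blue'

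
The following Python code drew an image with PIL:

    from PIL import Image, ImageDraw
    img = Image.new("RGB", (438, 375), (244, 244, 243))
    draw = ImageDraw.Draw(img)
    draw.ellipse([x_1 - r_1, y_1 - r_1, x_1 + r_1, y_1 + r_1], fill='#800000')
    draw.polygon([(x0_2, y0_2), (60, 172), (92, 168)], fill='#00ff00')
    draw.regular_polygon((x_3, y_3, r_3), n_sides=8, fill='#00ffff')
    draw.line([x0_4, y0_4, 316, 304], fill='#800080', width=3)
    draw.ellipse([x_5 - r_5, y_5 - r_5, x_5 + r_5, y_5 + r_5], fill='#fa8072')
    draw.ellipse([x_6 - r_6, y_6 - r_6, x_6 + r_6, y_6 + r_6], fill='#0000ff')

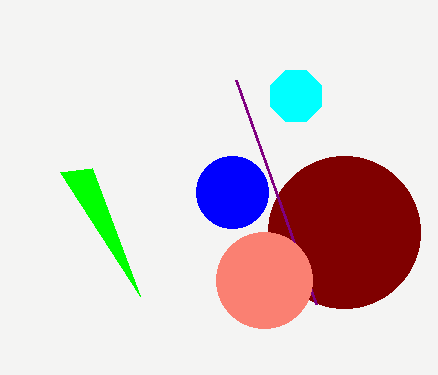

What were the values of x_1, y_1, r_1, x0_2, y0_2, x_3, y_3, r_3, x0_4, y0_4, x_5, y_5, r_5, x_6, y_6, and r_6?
x_1 = 344; y_1 = 232; r_1 = 76; x0_2 = 140; y0_2 = 296; x_3 = 296; y_3 = 96; r_3 = 28; x0_4 = 236; y0_4 = 80; x_5 = 264; y_5 = 280; r_5 = 48; x_6 = 232; y_6 = 192; r_6 = 36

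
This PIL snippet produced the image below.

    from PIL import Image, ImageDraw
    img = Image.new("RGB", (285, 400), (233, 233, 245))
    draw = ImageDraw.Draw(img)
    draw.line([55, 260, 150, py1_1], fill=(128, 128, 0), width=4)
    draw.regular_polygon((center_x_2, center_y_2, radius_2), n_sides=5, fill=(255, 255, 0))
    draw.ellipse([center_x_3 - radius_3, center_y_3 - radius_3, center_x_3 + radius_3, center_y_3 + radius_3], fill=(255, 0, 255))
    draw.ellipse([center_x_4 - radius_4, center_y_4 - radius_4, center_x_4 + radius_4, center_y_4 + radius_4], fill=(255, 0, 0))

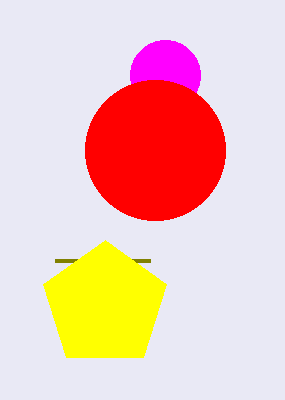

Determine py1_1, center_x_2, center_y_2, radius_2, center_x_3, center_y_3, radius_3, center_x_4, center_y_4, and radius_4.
py1_1 = 260; center_x_2 = 105; center_y_2 = 305; radius_2 = 65; center_x_3 = 165; center_y_3 = 75; radius_3 = 35; center_x_4 = 155; center_y_4 = 150; radius_4 = 70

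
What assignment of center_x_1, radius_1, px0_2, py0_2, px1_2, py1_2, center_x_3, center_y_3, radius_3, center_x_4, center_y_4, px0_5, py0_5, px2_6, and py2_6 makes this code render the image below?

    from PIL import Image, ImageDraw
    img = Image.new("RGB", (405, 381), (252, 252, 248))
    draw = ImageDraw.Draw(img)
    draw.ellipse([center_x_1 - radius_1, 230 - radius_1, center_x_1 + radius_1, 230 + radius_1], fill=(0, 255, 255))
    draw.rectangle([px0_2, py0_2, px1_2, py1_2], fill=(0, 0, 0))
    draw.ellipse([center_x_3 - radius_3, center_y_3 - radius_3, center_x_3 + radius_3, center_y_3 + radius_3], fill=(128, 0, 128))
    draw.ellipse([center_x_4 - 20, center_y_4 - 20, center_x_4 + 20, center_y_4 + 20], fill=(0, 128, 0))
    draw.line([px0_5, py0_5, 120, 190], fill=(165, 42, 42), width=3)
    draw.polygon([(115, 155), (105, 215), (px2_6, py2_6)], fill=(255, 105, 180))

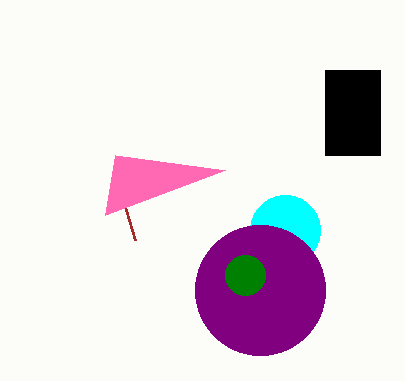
center_x_1 = 285; radius_1 = 35; px0_2 = 325; py0_2 = 70; px1_2 = 380; py1_2 = 155; center_x_3 = 260; center_y_3 = 290; radius_3 = 65; center_x_4 = 245; center_y_4 = 275; px0_5 = 135; py0_5 = 240; px2_6 = 225; py2_6 = 170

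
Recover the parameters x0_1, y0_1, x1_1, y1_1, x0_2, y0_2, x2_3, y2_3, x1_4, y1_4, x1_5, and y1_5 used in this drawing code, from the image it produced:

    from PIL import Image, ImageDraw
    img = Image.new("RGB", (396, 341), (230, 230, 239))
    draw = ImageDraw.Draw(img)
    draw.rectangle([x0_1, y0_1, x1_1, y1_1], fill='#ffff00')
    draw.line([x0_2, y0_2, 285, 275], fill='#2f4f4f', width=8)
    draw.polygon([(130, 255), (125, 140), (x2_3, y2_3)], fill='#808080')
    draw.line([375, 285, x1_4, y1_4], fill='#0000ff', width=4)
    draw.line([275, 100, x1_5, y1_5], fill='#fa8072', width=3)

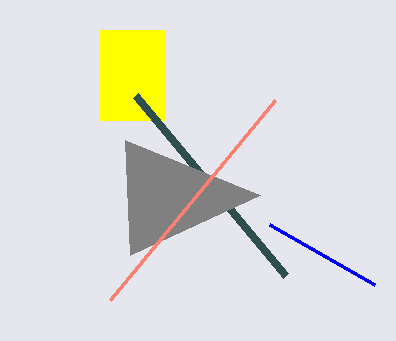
x0_1 = 100
y0_1 = 30
x1_1 = 165
y1_1 = 120
x0_2 = 135
y0_2 = 95
x2_3 = 260
y2_3 = 195
x1_4 = 270
y1_4 = 225
x1_5 = 110
y1_5 = 300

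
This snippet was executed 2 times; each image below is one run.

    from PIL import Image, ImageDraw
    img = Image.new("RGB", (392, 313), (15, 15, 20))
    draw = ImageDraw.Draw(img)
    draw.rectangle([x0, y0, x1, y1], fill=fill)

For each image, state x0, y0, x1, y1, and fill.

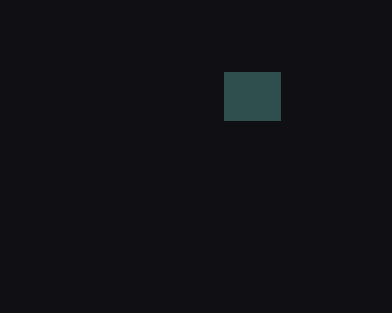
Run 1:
x0 = 224
y0 = 72
x1 = 280
y1 = 120
fill = 'darkslategray'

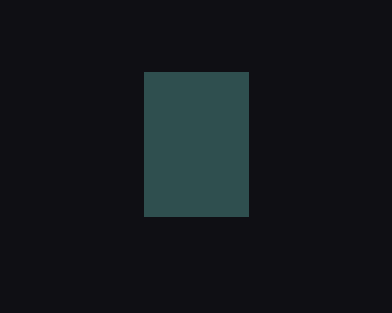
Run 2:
x0 = 144
y0 = 72
x1 = 248
y1 = 216
fill = 'darkslategray'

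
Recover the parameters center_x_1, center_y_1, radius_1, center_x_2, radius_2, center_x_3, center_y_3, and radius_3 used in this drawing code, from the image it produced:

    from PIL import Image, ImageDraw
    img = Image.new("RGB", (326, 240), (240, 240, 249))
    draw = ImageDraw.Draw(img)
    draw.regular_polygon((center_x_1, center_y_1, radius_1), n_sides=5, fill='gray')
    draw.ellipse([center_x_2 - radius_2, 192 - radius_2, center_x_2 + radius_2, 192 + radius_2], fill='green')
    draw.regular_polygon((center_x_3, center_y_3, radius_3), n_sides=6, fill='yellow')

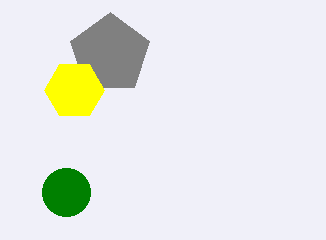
center_x_1 = 110
center_y_1 = 54
radius_1 = 42
center_x_2 = 66
radius_2 = 24
center_x_3 = 74
center_y_3 = 90
radius_3 = 30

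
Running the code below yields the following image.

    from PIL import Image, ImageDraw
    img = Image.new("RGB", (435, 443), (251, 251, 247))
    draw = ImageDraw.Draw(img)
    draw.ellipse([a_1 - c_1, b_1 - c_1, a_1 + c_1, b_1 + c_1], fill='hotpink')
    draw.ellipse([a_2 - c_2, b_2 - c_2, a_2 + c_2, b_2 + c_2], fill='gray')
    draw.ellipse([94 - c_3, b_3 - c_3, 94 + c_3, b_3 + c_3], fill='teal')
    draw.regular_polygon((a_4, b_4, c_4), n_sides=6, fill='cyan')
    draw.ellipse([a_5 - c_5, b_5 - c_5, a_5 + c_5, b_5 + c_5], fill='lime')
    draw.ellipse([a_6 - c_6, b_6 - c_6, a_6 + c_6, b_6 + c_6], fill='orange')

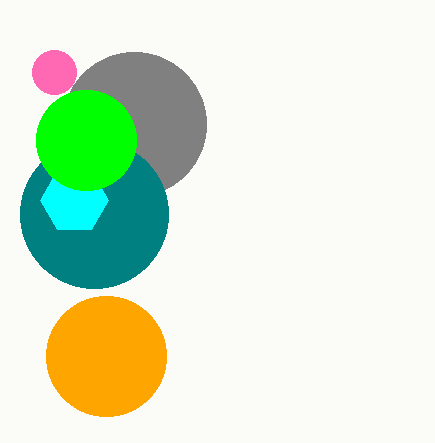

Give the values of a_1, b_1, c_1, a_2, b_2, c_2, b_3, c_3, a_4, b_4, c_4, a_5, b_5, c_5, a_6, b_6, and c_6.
a_1 = 54
b_1 = 72
c_1 = 22
a_2 = 134
b_2 = 124
c_2 = 72
b_3 = 214
c_3 = 74
a_4 = 74
b_4 = 200
c_4 = 34
a_5 = 86
b_5 = 140
c_5 = 50
a_6 = 106
b_6 = 356
c_6 = 60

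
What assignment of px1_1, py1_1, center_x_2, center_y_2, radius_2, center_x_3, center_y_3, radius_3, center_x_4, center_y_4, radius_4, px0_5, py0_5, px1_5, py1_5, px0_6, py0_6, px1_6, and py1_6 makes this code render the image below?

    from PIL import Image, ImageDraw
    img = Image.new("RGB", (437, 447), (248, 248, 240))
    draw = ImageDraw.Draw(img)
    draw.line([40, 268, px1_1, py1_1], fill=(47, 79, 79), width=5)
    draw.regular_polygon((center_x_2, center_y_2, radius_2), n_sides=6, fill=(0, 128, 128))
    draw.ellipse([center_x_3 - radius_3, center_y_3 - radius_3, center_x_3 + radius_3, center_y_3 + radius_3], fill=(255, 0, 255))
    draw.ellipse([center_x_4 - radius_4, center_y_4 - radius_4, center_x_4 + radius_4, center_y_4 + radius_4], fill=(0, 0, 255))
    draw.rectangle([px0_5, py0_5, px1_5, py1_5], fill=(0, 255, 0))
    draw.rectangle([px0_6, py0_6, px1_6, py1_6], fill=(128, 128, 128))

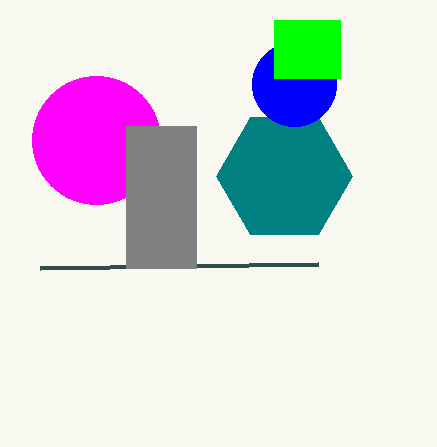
px1_1 = 318
py1_1 = 264
center_x_2 = 284
center_y_2 = 176
radius_2 = 68
center_x_3 = 96
center_y_3 = 140
radius_3 = 64
center_x_4 = 294
center_y_4 = 84
radius_4 = 42
px0_5 = 274
py0_5 = 20
px1_5 = 340
py1_5 = 78
px0_6 = 126
py0_6 = 126
px1_6 = 196
py1_6 = 268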